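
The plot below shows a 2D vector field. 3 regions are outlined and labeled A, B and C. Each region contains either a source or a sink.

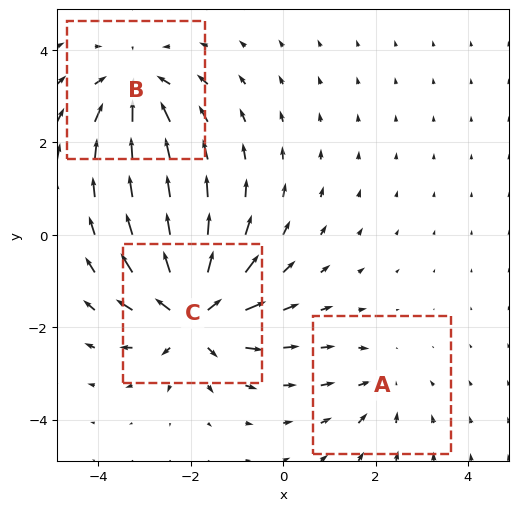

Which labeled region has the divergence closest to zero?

A

Divergence at each region's feature centre — A: about -2, B: about -4, C: about +6. Region A is closest to zero.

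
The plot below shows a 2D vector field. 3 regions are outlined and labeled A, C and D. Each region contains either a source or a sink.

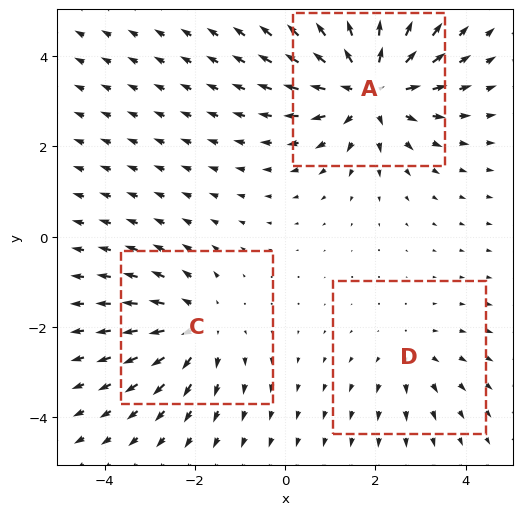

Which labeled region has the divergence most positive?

A

Divergence at each region's feature centre — A: about +5, C: about +3, D: about +2. Region A is most positive.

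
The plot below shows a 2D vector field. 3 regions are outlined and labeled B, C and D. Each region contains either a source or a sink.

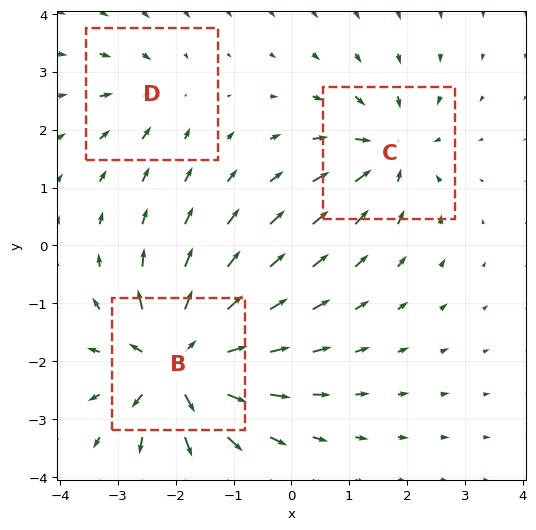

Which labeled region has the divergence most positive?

B

Divergence at each region's feature centre — B: about +6, C: about -4, D: about -2. Region B is most positive.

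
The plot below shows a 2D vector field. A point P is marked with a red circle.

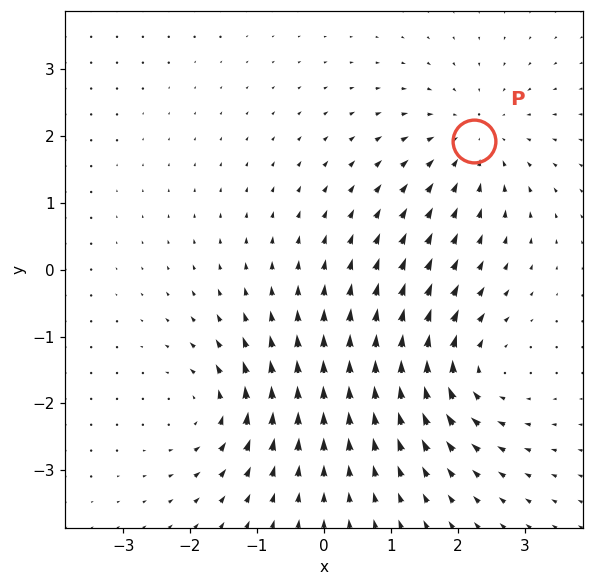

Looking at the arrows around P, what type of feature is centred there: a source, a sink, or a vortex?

At P (2.2, 1.9) the arrows converge inward. Divergence about -4, curl ≈0 — negative divergence with near-zero curl is a sink.

sink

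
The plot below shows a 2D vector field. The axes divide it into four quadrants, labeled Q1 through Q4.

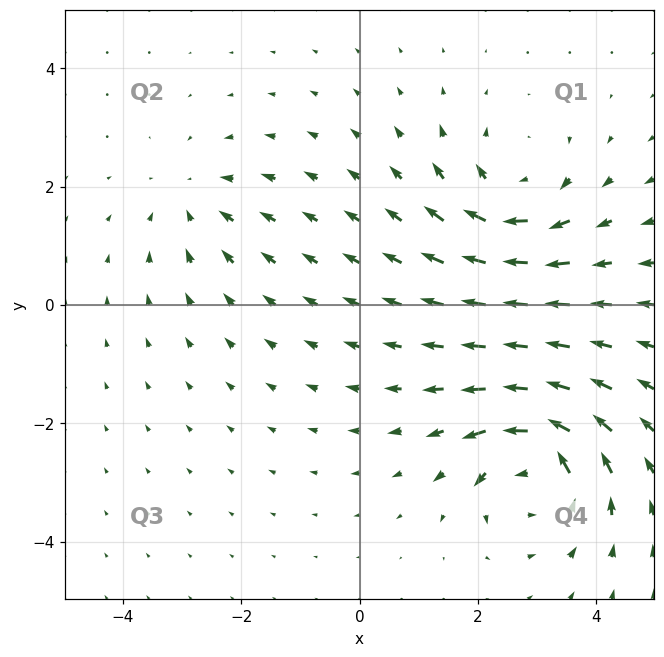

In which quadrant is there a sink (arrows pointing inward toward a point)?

Q2

The sink sits at approximately (-2.8, 1.8), which lies in quadrant Q2. The divergence there is about -3, negative as expected for a sink.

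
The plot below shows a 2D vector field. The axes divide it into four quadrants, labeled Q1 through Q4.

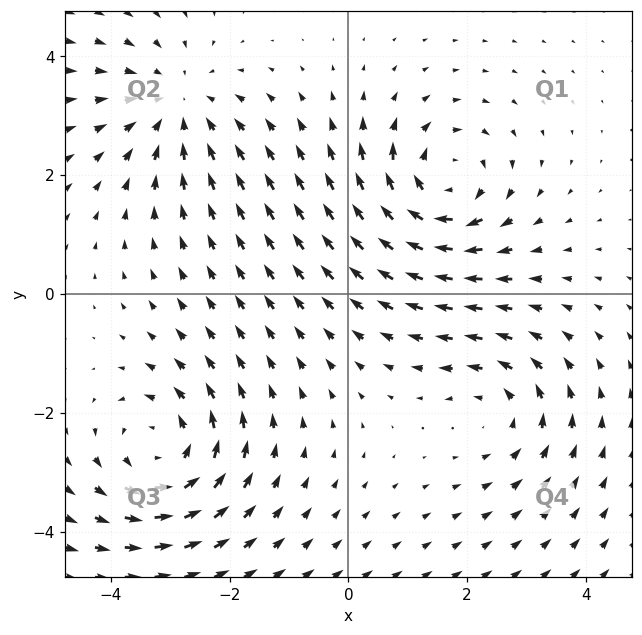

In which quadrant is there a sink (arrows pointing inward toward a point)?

The sink sits at approximately (-2.9, 3.2), which lies in quadrant Q2. The divergence there is about -3, negative as expected for a sink.

Q2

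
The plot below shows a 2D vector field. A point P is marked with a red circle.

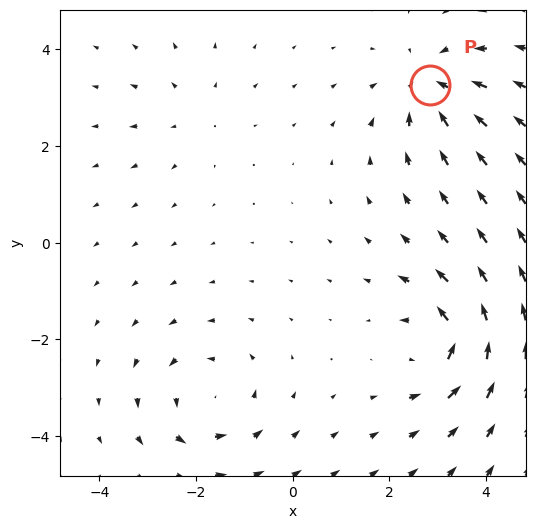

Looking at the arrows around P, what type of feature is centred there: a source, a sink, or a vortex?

At P (2.9, 3.3) the arrows converge inward. Divergence about -5, curl ≈0 — negative divergence with near-zero curl is a sink.

sink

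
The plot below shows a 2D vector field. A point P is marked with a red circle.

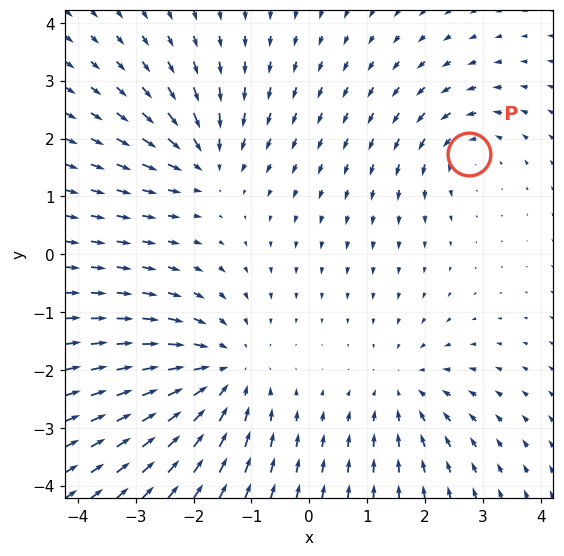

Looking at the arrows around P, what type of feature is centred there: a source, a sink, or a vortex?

At P (2.8, 1.7) the arrows circulate counterclockwise. Divergence ≈0, curl about +3 — near-zero divergence with nonzero curl is a vortex.

vortex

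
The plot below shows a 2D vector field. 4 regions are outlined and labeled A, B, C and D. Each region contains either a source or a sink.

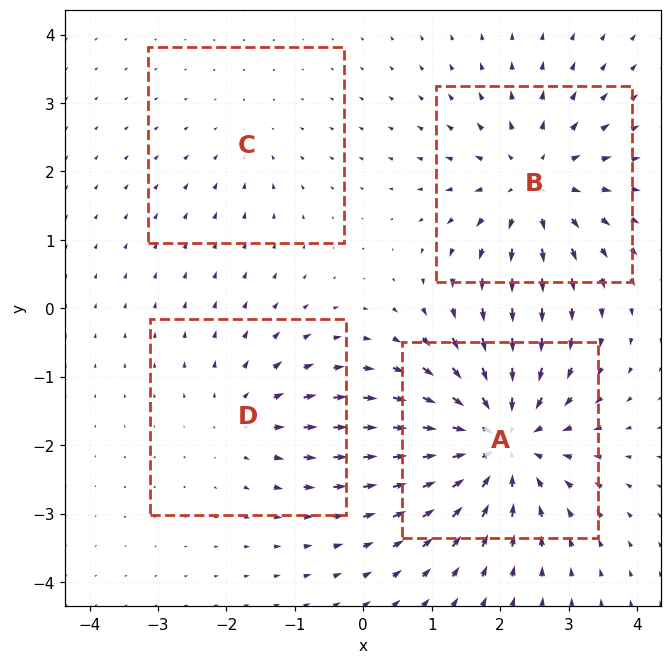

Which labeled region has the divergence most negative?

A

Divergence at each region's feature centre — A: about -7, B: about +5, C: about -2, D: about +3. Region A is most negative.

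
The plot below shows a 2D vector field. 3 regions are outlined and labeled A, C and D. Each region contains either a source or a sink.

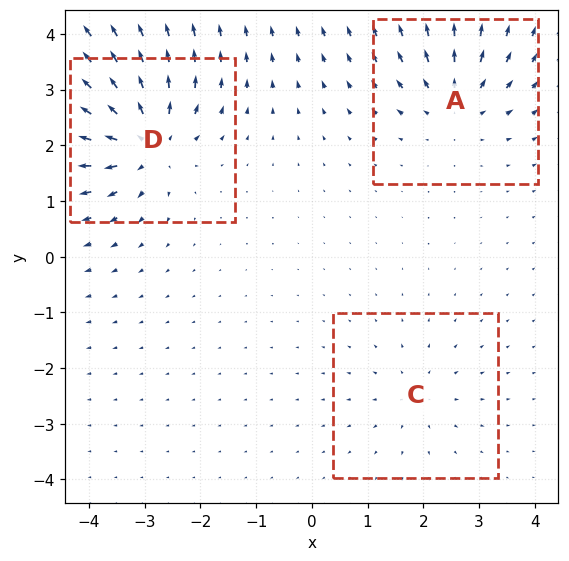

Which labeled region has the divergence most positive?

D

Divergence at each region's feature centre — A: about +4, C: about +2, D: about +6. Region D is most positive.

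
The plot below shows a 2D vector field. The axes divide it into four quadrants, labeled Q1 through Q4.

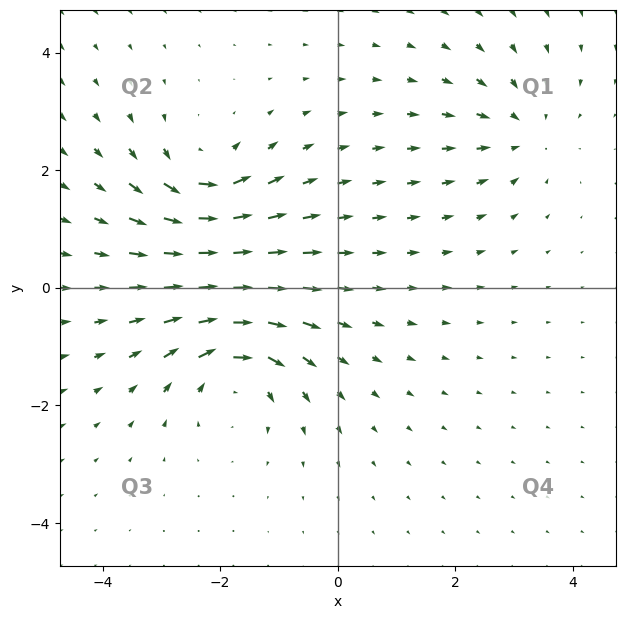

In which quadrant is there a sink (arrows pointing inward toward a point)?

The sink sits at approximately (3.1, 2.7), which lies in quadrant Q1. The divergence there is about -4, negative as expected for a sink.

Q1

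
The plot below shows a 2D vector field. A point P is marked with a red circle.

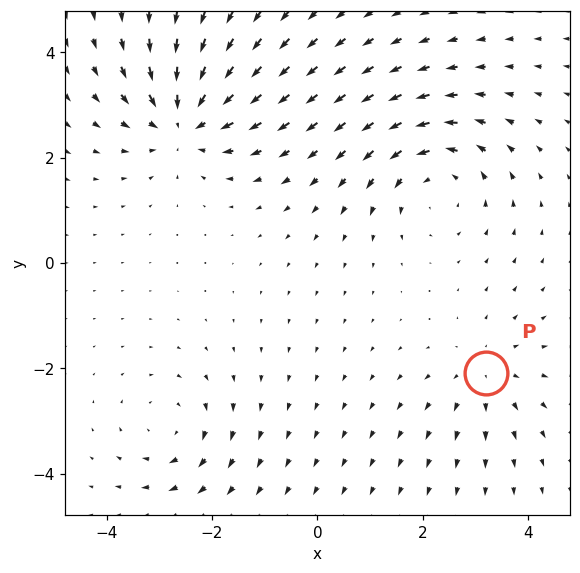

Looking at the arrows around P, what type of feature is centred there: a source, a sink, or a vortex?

At P (3.2, -2.1) the arrows spread outward. Divergence about +3, curl ≈0 — positive divergence with near-zero curl is a source.

source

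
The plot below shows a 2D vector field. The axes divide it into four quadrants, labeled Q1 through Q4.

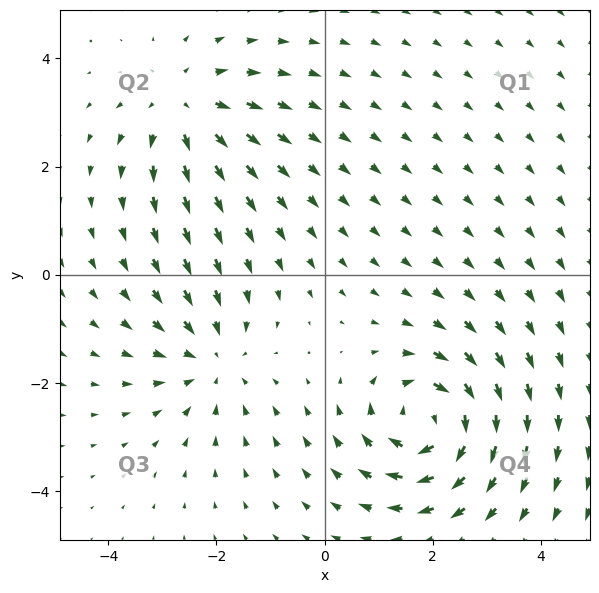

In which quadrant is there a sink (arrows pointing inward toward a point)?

Q3

The sink sits at approximately (-2.1, -1.6), which lies in quadrant Q3. The divergence there is about -3, negative as expected for a sink.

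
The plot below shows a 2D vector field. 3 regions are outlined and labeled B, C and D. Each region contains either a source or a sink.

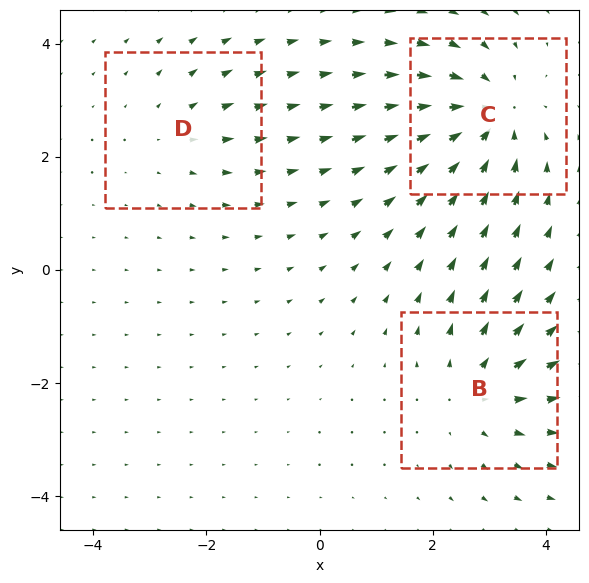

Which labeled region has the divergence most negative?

C

Divergence at each region's feature centre — B: about +3, C: about -4, D: about +2. Region C is most negative.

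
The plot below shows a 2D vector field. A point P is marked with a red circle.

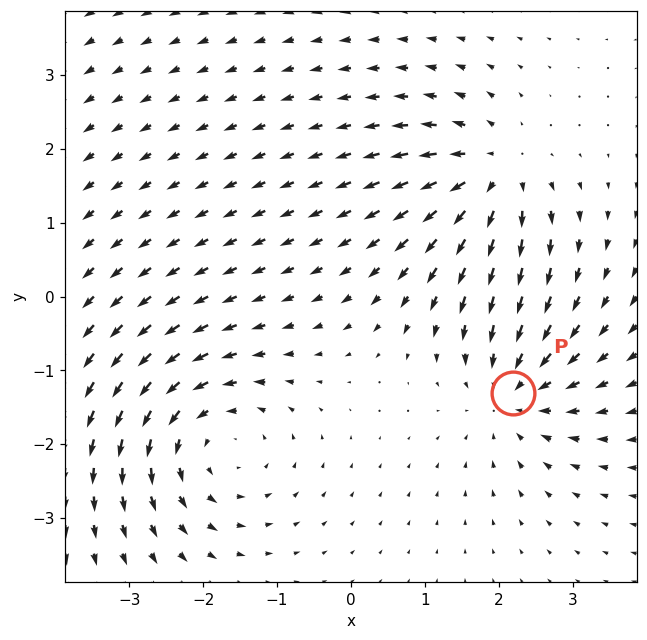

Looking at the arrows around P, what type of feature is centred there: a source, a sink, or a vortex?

At P (2.2, -1.3) the arrows converge inward. Divergence about -4, curl ≈0 — negative divergence with near-zero curl is a sink.

sink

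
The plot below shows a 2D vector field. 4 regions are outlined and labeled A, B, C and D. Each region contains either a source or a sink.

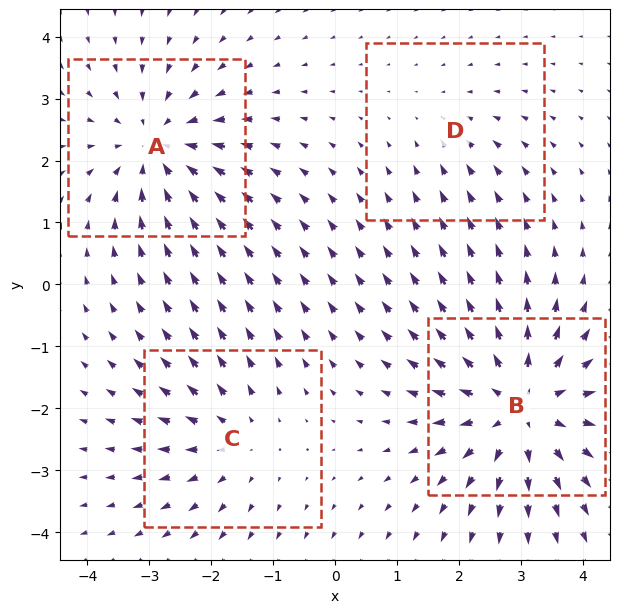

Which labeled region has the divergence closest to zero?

D

Divergence at each region's feature centre — A: about -5, B: about +6, C: about +3, D: about -2. Region D is closest to zero.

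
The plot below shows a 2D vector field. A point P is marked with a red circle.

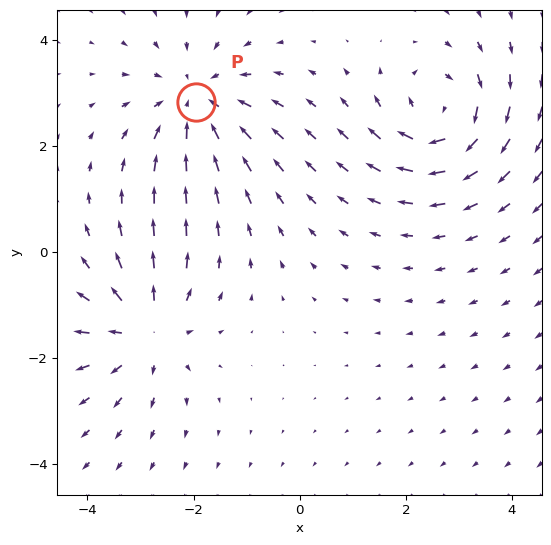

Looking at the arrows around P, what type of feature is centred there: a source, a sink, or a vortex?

sink

At P (-1.9, 2.8) the arrows converge inward. Divergence about -4, curl ≈0 — negative divergence with near-zero curl is a sink.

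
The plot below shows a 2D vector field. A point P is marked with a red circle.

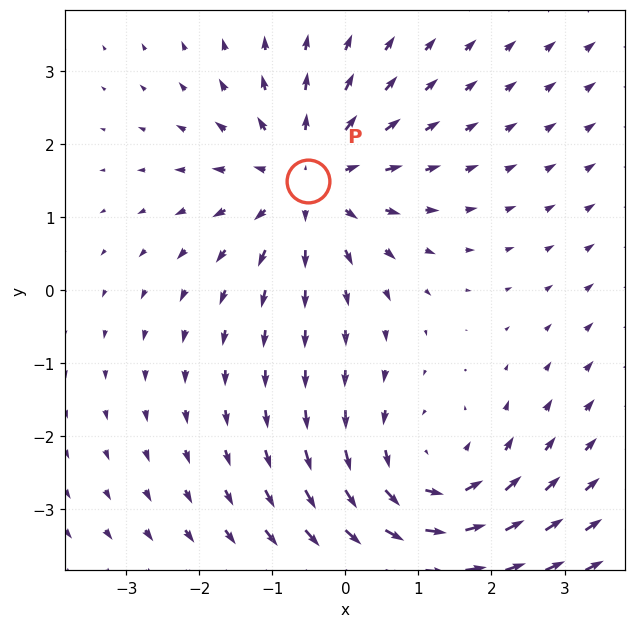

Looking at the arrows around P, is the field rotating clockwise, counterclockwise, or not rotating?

Near P at (-0.5, 1.5) the arrows show no circulation. The curl there is ≈0.

not rotating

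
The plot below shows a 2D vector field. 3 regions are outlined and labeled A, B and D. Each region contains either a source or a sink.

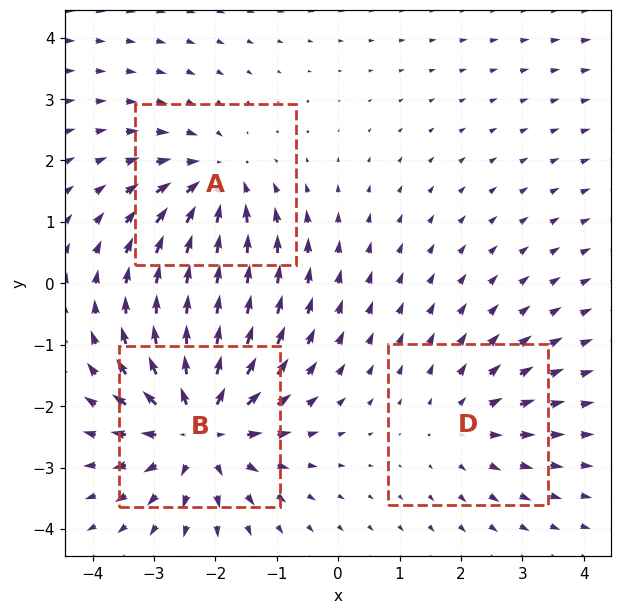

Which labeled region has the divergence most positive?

B

Divergence at each region's feature centre — A: about -3, B: about +5, D: about +2. Region B is most positive.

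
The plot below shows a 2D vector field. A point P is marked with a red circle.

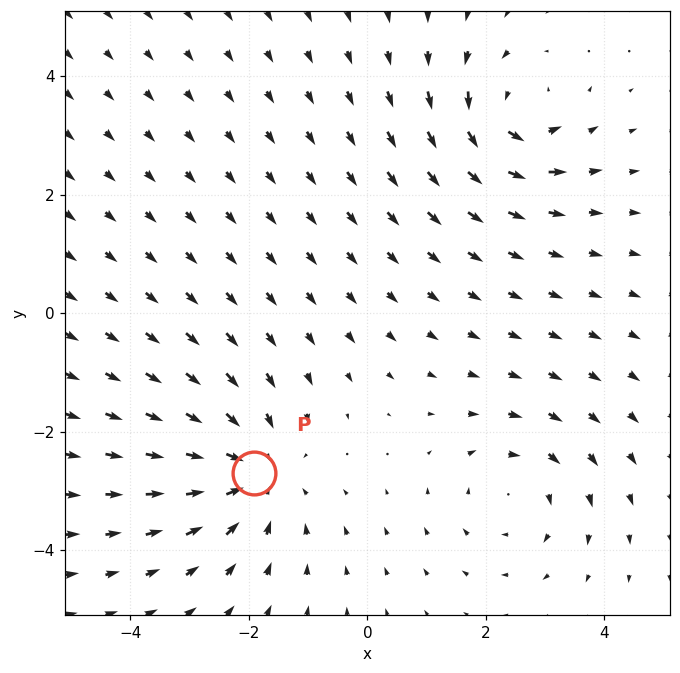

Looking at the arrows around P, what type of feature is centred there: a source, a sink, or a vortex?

At P (-1.9, -2.7) the arrows converge inward. Divergence about -4, curl ≈0 — negative divergence with near-zero curl is a sink.

sink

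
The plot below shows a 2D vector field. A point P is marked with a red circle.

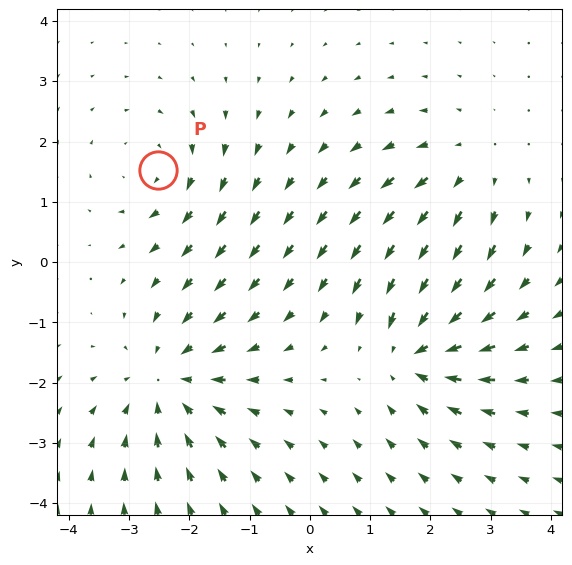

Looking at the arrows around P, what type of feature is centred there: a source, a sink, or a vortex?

At P (-2.5, 1.5) the arrows circulate clockwise. Divergence ≈0, curl about -3 — near-zero divergence with nonzero curl is a vortex.

vortex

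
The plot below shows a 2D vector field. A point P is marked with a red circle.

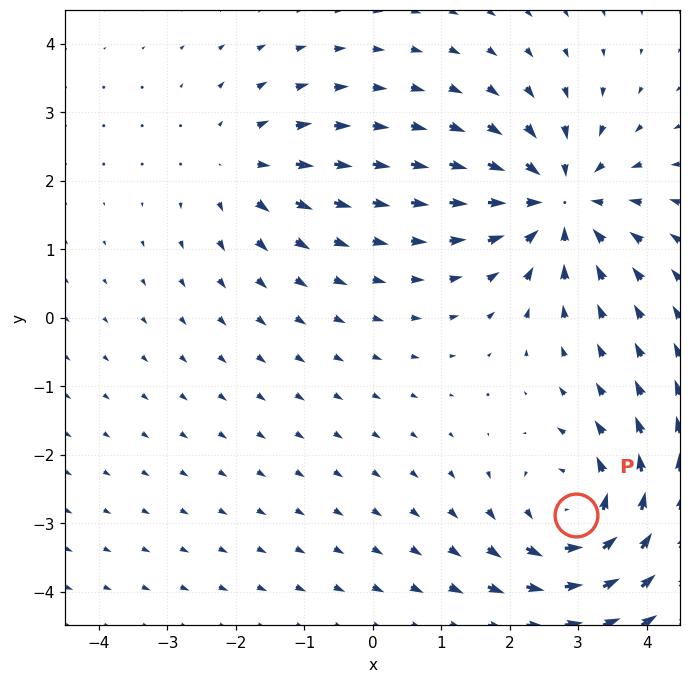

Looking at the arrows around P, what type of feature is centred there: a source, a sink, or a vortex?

At P (3.0, -2.9) the arrows circulate counterclockwise. Divergence ≈0, curl about +5 — near-zero divergence with nonzero curl is a vortex.

vortex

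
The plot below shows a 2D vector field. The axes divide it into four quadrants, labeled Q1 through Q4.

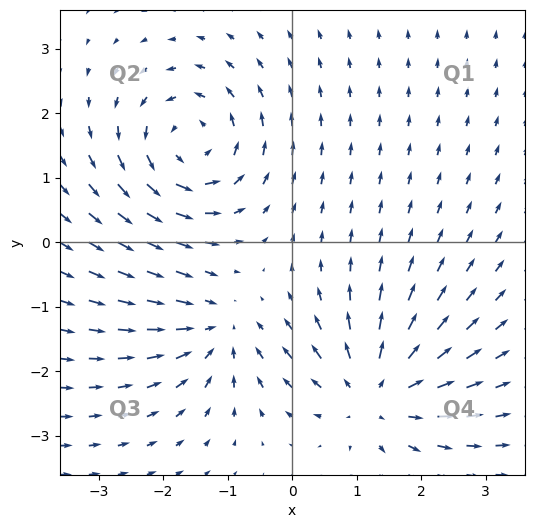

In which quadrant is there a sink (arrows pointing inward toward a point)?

Q3

The sink sits at approximately (-1.2, -1.4), which lies in quadrant Q3. The divergence there is about -4, negative as expected for a sink.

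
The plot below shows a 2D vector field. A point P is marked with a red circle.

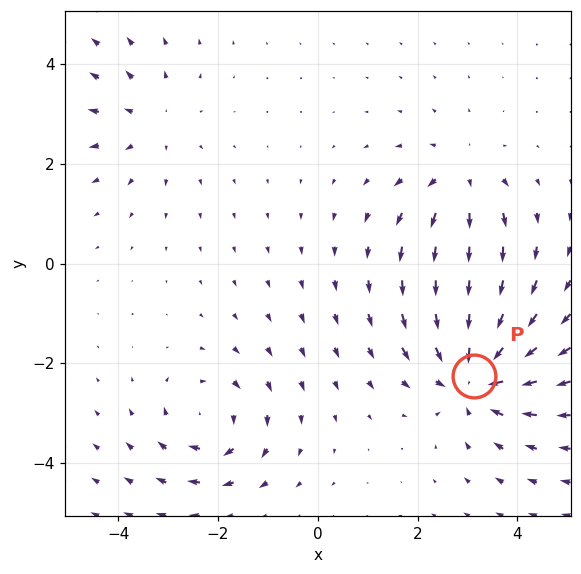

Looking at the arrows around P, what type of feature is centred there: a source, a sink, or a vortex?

sink

At P (3.1, -2.3) the arrows converge inward. Divergence about -5, curl ≈0 — negative divergence with near-zero curl is a sink.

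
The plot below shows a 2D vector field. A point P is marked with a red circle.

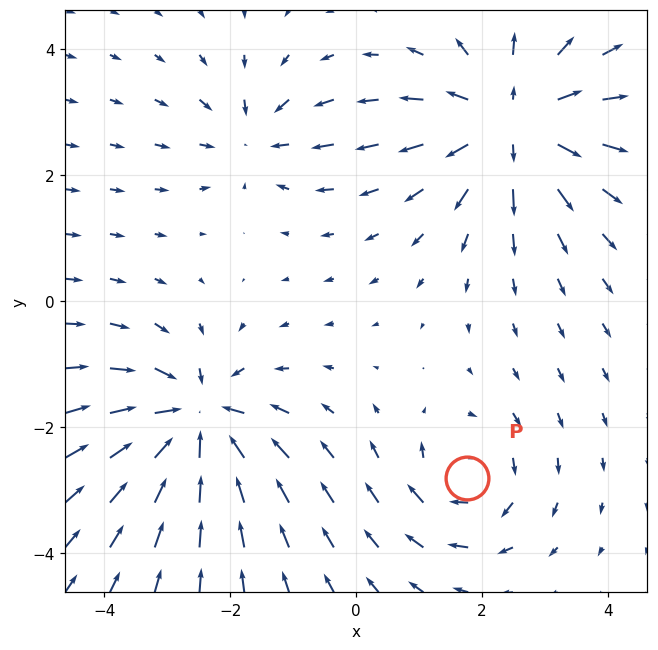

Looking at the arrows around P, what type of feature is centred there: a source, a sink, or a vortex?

vortex

At P (1.8, -2.8) the arrows circulate clockwise. Divergence ≈0, curl about -4 — near-zero divergence with nonzero curl is a vortex.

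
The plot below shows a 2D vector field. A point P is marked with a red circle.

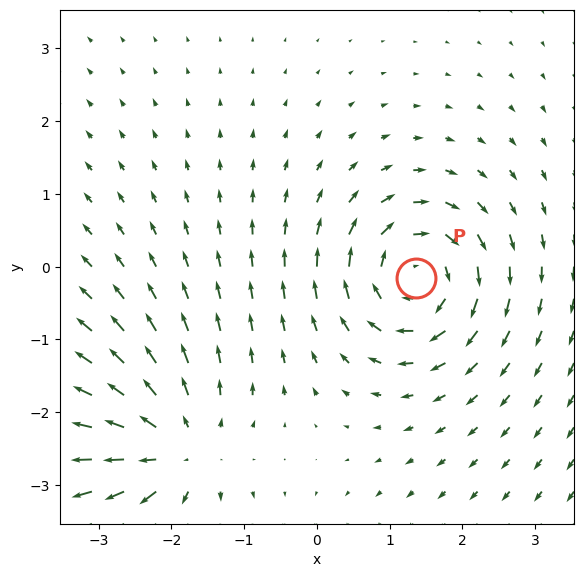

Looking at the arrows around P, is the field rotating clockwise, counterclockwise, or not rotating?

Near P at (1.4, -0.2) the arrows circulate clockwise. The curl (z-component) there is about -4; negative curl means clockwise rotation.

clockwise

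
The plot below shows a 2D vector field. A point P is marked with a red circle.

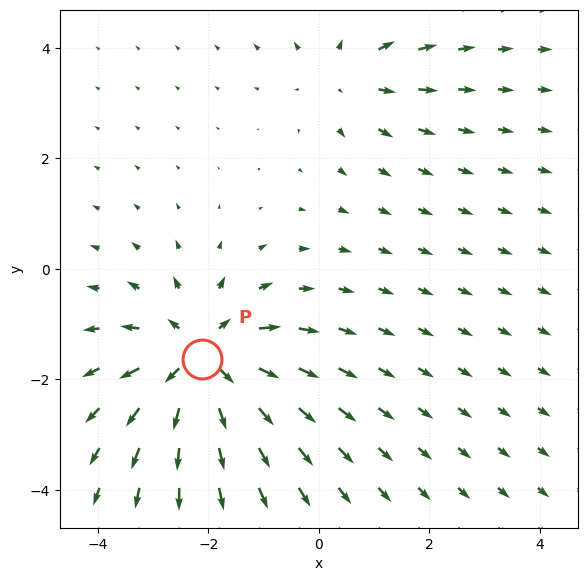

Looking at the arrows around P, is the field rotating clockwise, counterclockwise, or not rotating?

not rotating

Near P at (-2.1, -1.6) the arrows show no circulation. The curl there is ≈0.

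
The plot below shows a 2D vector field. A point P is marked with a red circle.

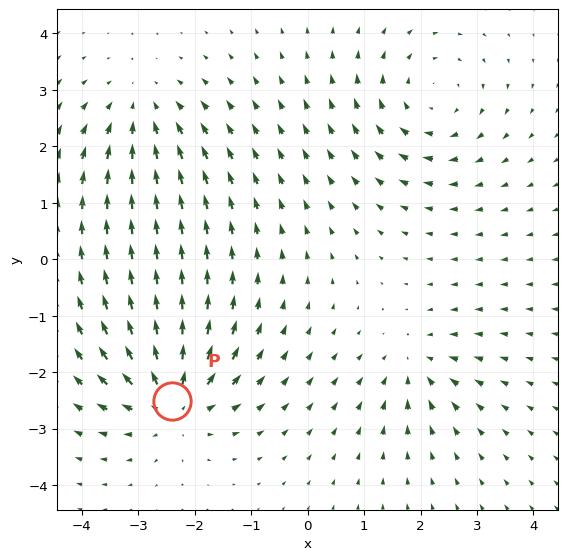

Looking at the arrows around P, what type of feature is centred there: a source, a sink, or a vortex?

At P (-2.4, -2.5) the arrows spread outward. Divergence about +6, curl ≈0 — positive divergence with near-zero curl is a source.

source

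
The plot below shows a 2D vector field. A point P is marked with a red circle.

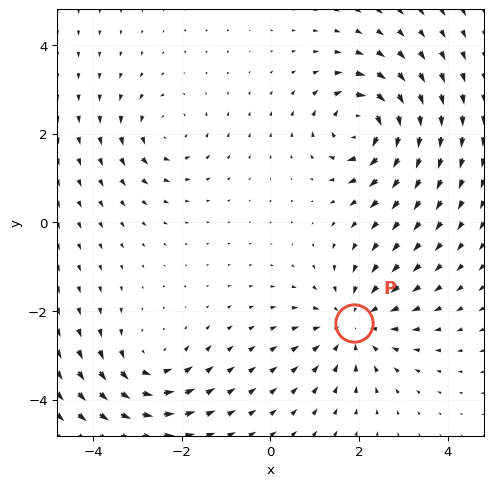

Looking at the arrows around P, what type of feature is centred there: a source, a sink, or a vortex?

sink

At P (1.9, -2.3) the arrows converge inward. Divergence about -4, curl ≈0 — negative divergence with near-zero curl is a sink.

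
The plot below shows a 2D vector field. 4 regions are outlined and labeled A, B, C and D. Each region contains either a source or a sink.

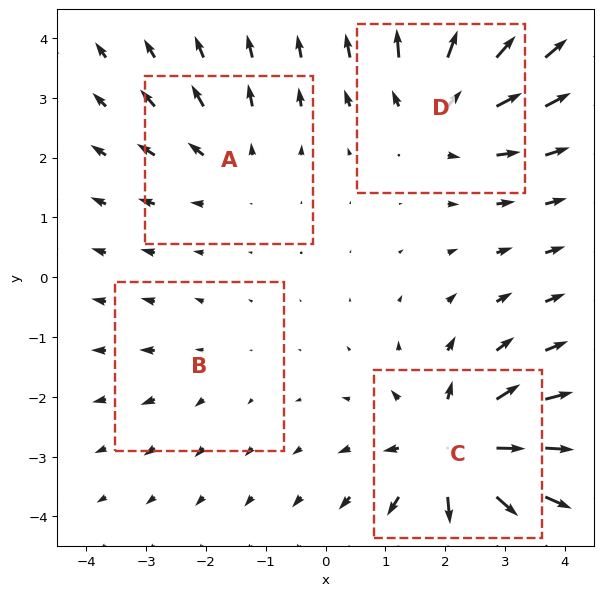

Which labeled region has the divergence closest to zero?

Divergence at each region's feature centre — A: about +3, B: about +2, C: about +7, D: about +5. Region B is closest to zero.

B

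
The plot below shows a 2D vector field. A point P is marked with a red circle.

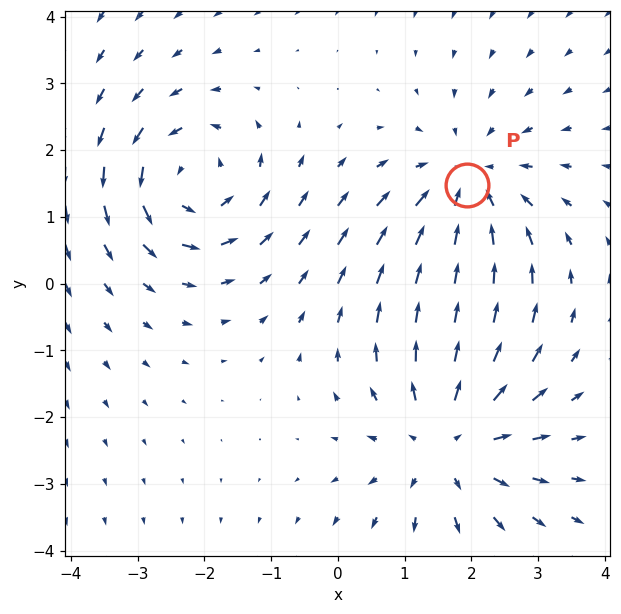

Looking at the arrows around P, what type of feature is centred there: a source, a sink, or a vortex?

sink

At P (1.9, 1.5) the arrows converge inward. Divergence about -4, curl ≈0 — negative divergence with near-zero curl is a sink.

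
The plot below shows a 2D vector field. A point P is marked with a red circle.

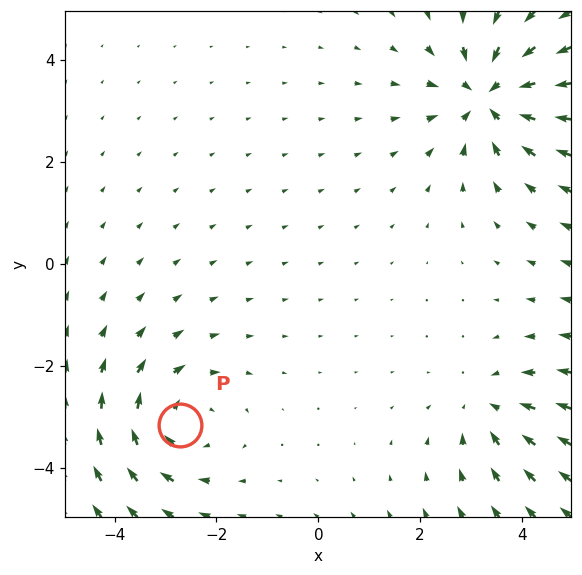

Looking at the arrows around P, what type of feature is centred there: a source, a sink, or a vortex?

At P (-2.7, -3.2) the arrows circulate clockwise. Divergence ≈0, curl about -3 — near-zero divergence with nonzero curl is a vortex.

vortex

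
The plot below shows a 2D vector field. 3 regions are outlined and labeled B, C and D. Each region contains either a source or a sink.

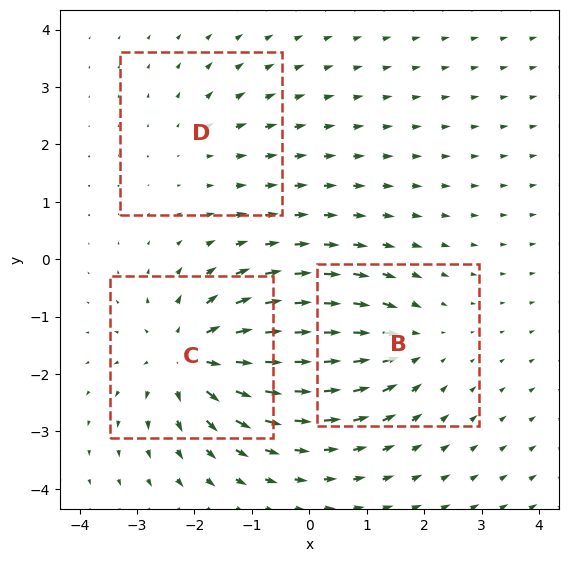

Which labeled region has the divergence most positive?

C

Divergence at each region's feature centre — B: about -3, C: about +5, D: about +2. Region C is most positive.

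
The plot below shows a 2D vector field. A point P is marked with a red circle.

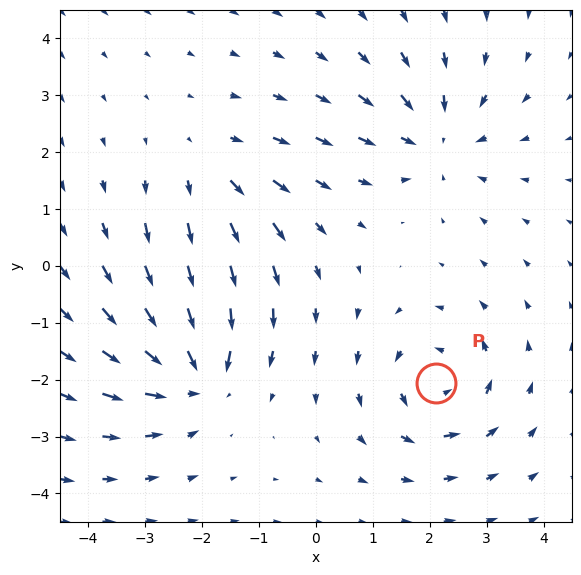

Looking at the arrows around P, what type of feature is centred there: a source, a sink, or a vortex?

At P (2.1, -2.1) the arrows circulate counterclockwise. Divergence ≈0, curl about +5 — near-zero divergence with nonzero curl is a vortex.

vortex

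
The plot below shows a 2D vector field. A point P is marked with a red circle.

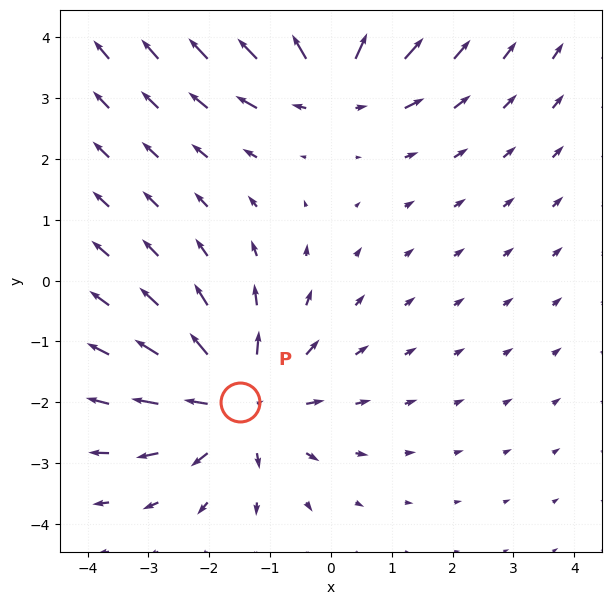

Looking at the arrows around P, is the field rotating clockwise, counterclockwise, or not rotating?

not rotating

Near P at (-1.5, -2.0) the arrows show no circulation. The curl there is ≈0.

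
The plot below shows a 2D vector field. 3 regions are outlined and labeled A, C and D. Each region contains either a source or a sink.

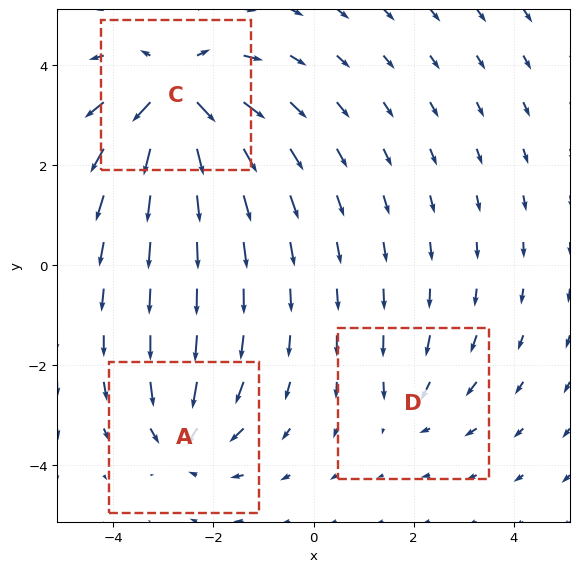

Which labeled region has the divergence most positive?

C

Divergence at each region's feature centre — A: about -4, C: about +6, D: about -2. Region C is most positive.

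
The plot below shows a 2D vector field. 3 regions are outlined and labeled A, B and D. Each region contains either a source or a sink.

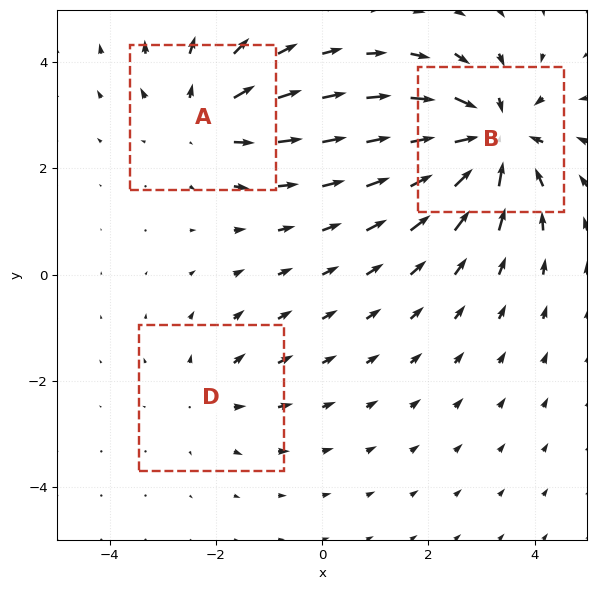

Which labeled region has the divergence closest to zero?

D

Divergence at each region's feature centre — A: about +3, B: about -5, D: about +2. Region D is closest to zero.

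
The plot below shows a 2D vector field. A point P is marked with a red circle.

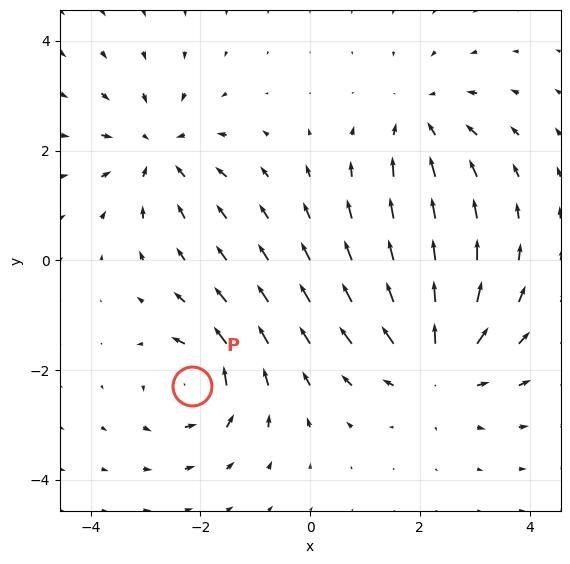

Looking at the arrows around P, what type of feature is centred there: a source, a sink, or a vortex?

At P (-2.2, -2.3) the arrows circulate counterclockwise. Divergence ≈0, curl about +4 — near-zero divergence with nonzero curl is a vortex.

vortex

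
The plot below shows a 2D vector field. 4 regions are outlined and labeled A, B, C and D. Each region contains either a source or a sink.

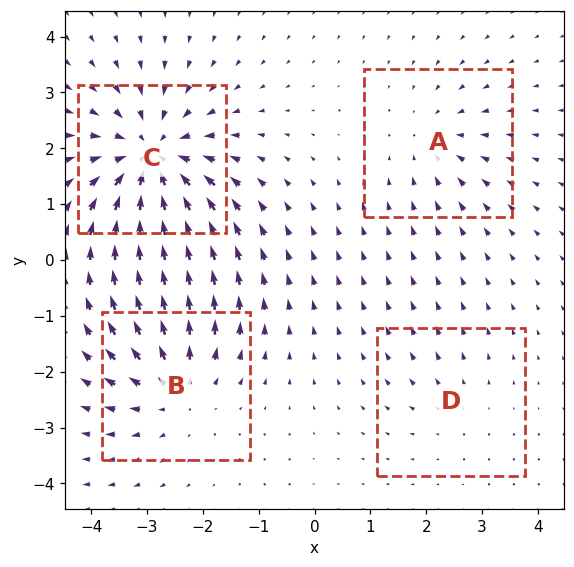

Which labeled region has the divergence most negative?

Divergence at each region's feature centre — A: about -3, B: about +5, C: about -7, D: about +2. Region C is most negative.

C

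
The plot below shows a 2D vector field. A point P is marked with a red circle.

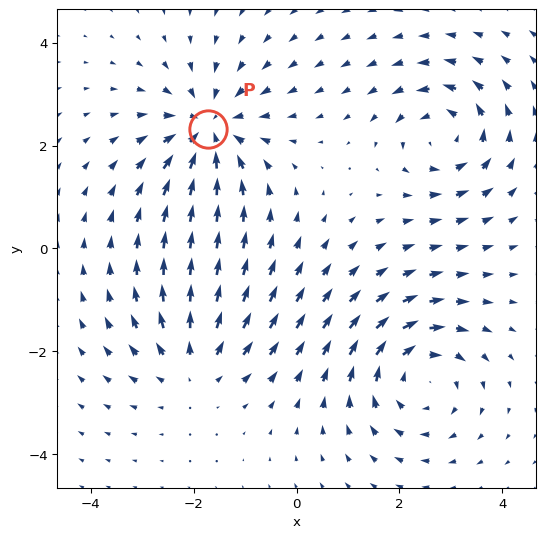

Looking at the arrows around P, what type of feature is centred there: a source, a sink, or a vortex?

sink

At P (-1.7, 2.3) the arrows converge inward. Divergence about -5, curl ≈0 — negative divergence with near-zero curl is a sink.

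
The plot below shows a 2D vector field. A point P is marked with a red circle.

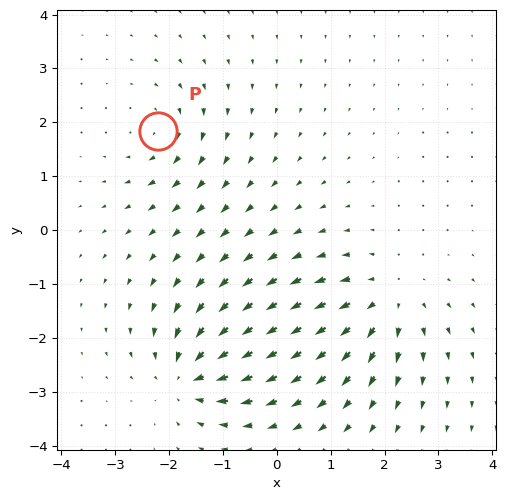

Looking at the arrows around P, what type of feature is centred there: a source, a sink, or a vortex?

vortex

At P (-2.2, 1.8) the arrows circulate clockwise. Divergence ≈0, curl about -4 — near-zero divergence with nonzero curl is a vortex.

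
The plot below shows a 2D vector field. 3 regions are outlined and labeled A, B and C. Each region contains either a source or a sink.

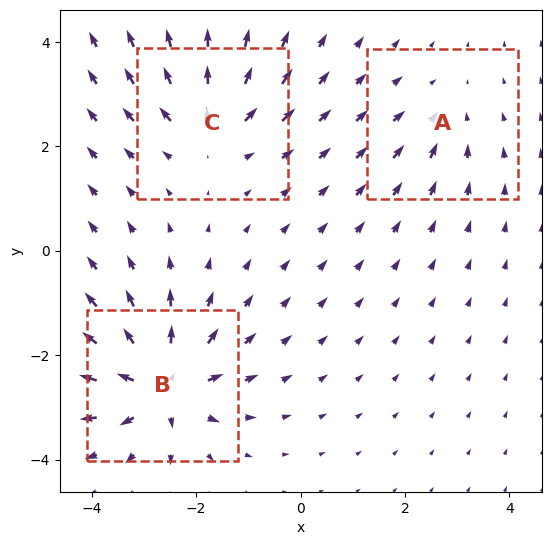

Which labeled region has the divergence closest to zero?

A

Divergence at each region's feature centre — A: about -2, B: about +6, C: about +4. Region A is closest to zero.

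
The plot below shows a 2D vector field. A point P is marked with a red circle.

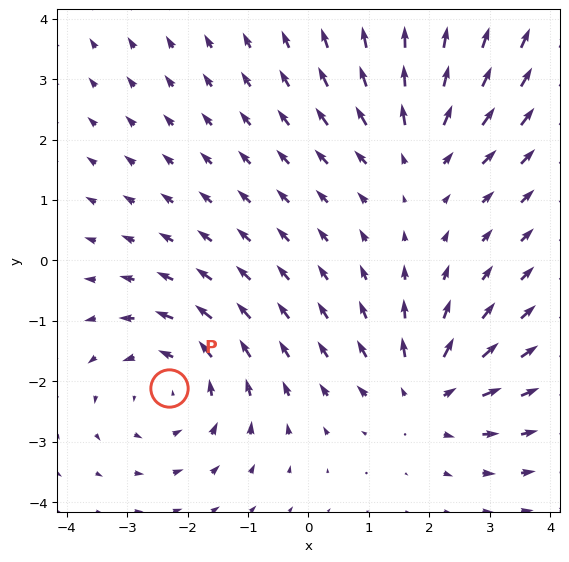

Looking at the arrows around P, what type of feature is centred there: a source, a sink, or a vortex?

vortex

At P (-2.3, -2.1) the arrows circulate counterclockwise. Divergence ≈0, curl about +3 — near-zero divergence with nonzero curl is a vortex.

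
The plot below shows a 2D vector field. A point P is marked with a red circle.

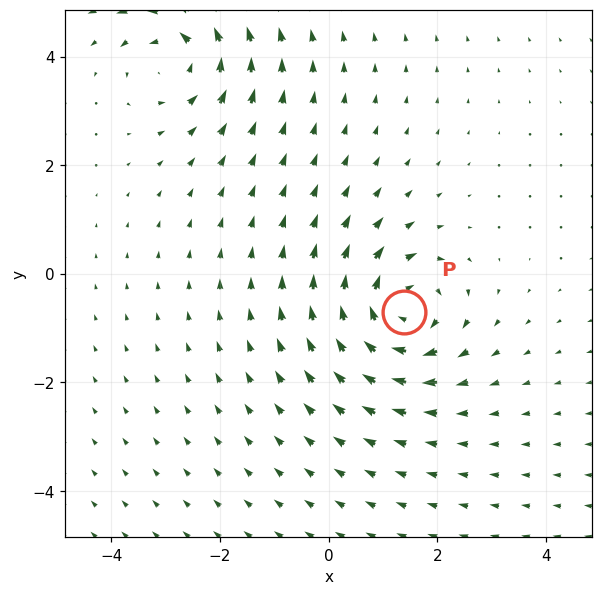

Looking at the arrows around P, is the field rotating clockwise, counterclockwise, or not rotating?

clockwise

Near P at (1.4, -0.7) the arrows circulate clockwise. The curl (z-component) there is about -6; negative curl means clockwise rotation.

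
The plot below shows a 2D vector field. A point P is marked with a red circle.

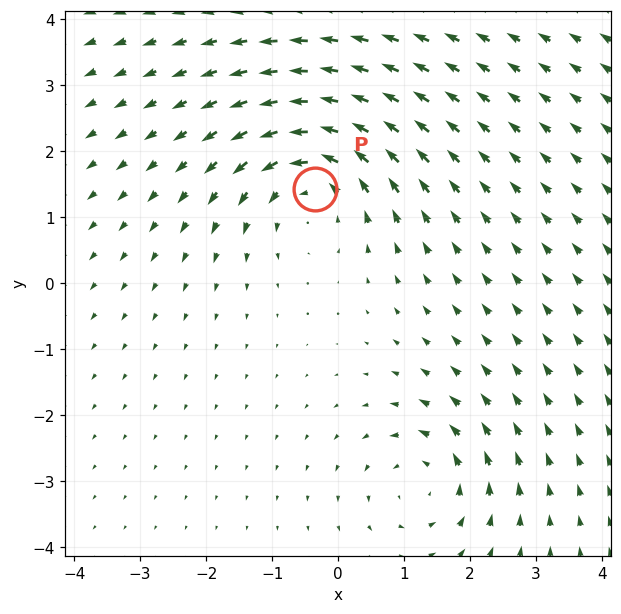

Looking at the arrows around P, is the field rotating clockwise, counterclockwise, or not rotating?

Near P at (-0.4, 1.4) the arrows circulate counterclockwise. The curl (z-component) there is about +4; positive curl means counterclockwise rotation.

counterclockwise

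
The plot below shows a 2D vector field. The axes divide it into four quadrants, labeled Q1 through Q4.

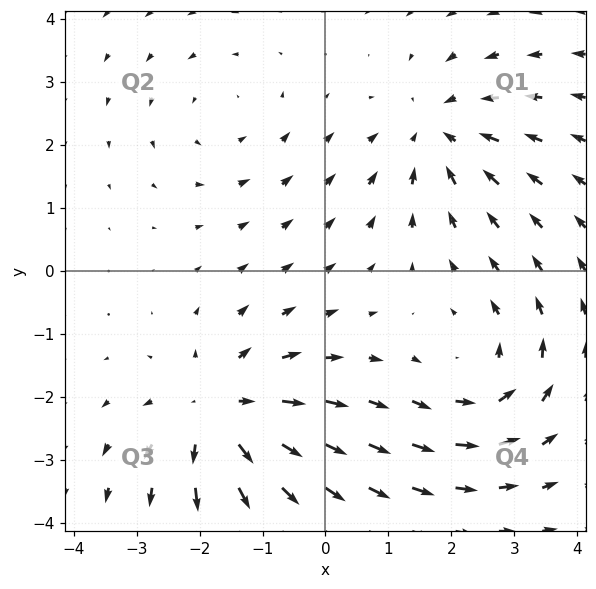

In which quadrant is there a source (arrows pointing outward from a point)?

Q3

The source sits at approximately (-1.6, -2.3), which lies in quadrant Q3. The divergence there is about +5, positive as expected for a source.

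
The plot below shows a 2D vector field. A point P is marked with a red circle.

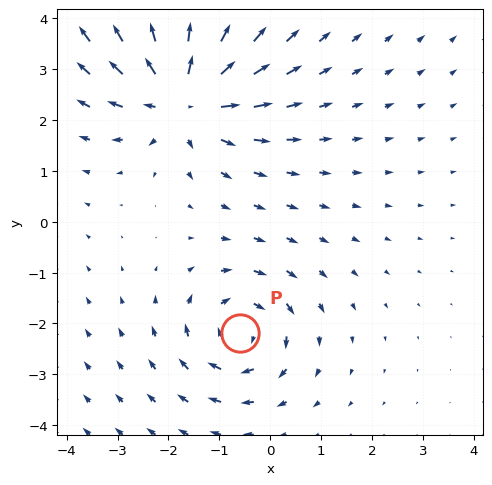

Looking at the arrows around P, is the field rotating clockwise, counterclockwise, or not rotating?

Near P at (-0.6, -2.2) the arrows circulate clockwise. The curl (z-component) there is about -4; negative curl means clockwise rotation.

clockwise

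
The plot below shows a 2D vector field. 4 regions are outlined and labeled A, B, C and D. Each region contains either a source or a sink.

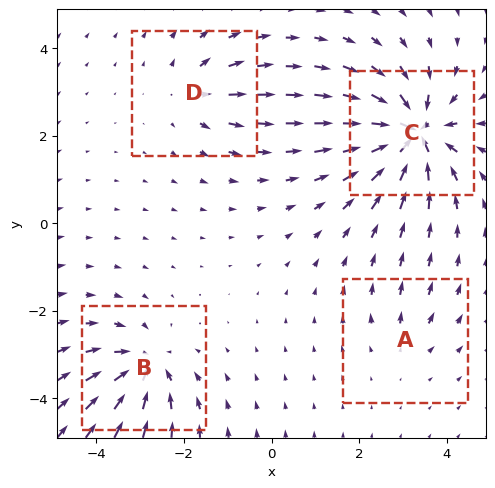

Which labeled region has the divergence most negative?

Divergence at each region's feature centre — A: about +2, B: about -6, C: about -9, D: about +4. Region C is most negative.

C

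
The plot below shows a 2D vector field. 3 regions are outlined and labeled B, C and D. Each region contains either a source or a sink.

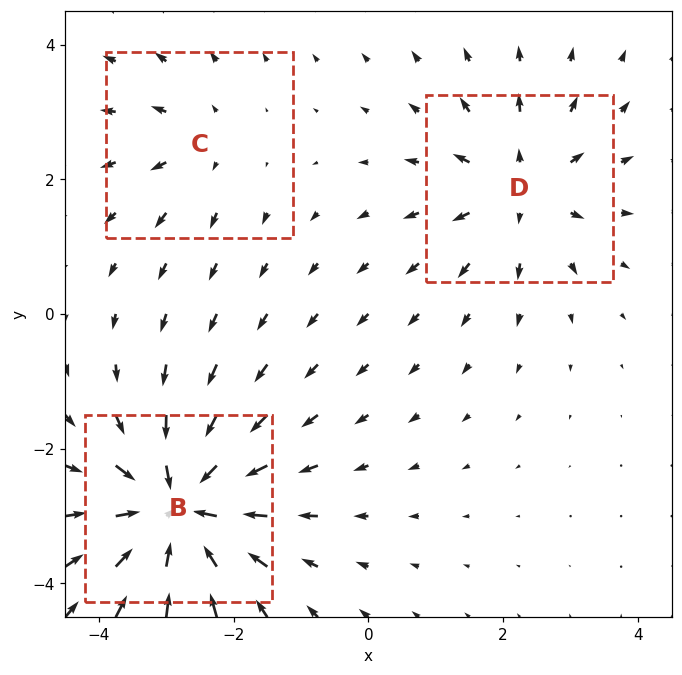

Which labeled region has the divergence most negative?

Divergence at each region's feature centre — B: about -6, C: about +2, D: about +4. Region B is most negative.

B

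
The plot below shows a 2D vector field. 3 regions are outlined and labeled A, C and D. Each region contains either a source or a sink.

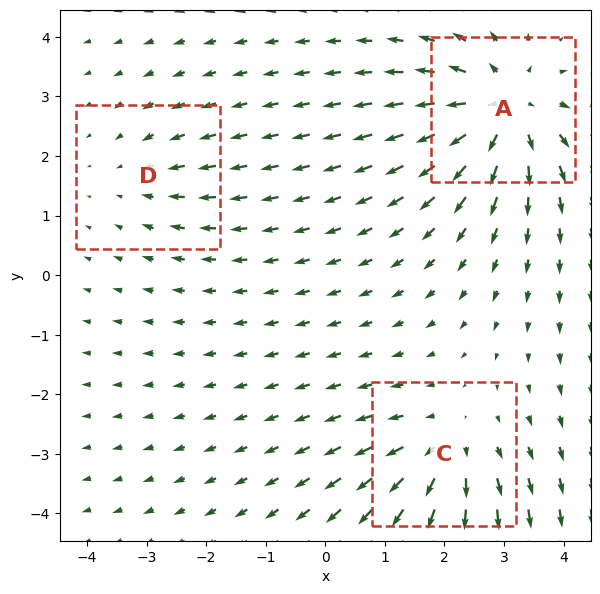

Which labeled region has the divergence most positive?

Divergence at each region's feature centre — A: about +5, C: about +4, D: about -2. Region A is most positive.

A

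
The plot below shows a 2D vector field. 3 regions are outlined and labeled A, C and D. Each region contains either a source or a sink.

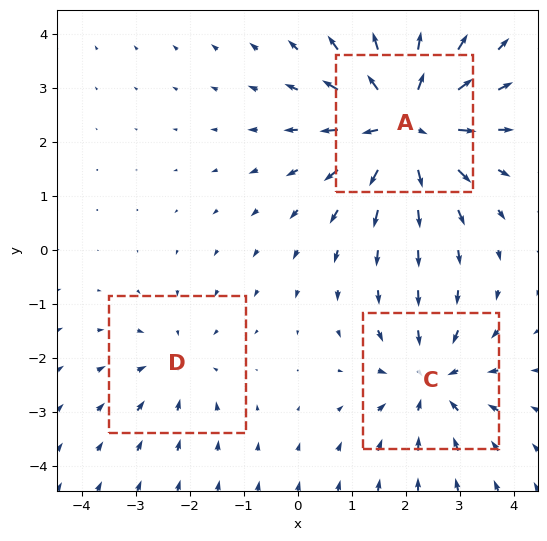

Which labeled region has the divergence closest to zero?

D

Divergence at each region's feature centre — A: about +5, C: about -3, D: about -2. Region D is closest to zero.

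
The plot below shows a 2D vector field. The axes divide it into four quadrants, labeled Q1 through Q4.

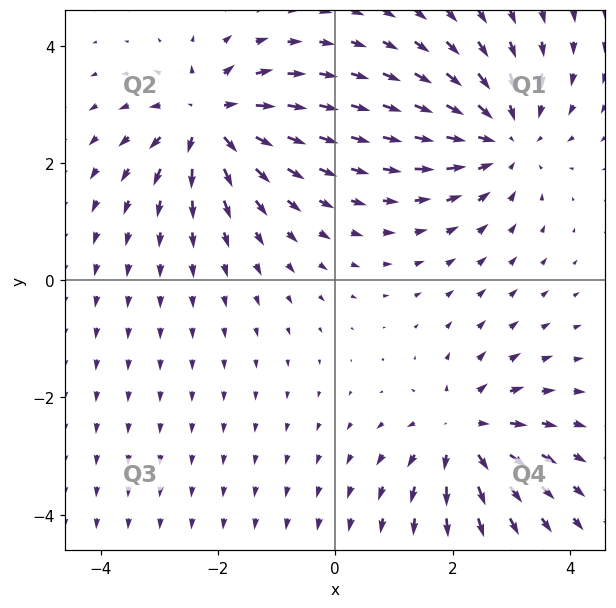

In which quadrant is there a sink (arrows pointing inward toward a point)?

The sink sits at approximately (2.9, 2.4), which lies in quadrant Q1. The divergence there is about -3, negative as expected for a sink.

Q1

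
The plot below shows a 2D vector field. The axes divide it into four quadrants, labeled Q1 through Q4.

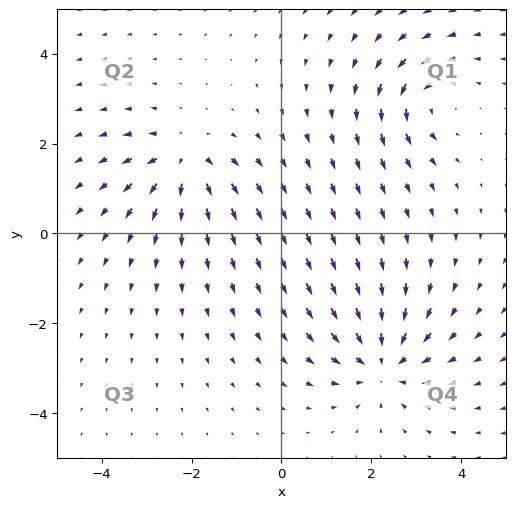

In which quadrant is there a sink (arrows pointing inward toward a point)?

Q4

The sink sits at approximately (2.3, -2.9), which lies in quadrant Q4. The divergence there is about -5, negative as expected for a sink.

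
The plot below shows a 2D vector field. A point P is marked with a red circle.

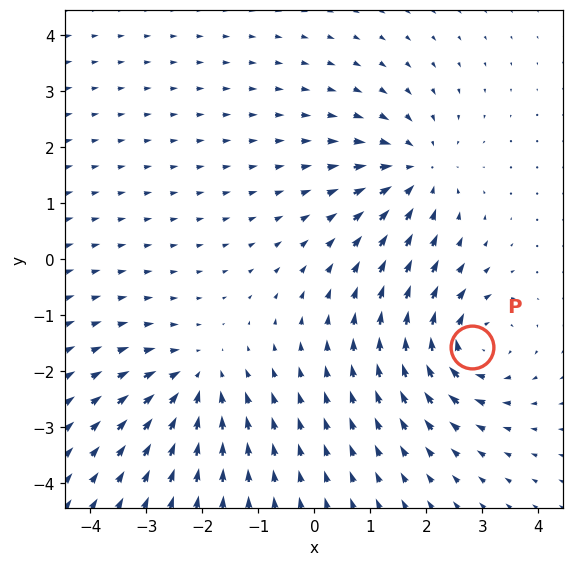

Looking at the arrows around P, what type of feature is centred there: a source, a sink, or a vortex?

At P (2.8, -1.6) the arrows circulate clockwise. Divergence ≈0, curl about -5 — near-zero divergence with nonzero curl is a vortex.

vortex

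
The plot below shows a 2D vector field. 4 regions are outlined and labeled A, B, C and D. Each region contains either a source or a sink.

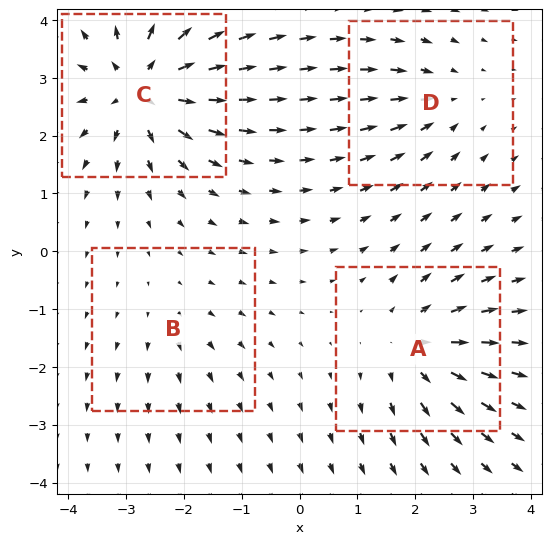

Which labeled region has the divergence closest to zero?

B

Divergence at each region's feature centre — A: about +5, B: about +2, C: about +7, D: about -3. Region B is closest to zero.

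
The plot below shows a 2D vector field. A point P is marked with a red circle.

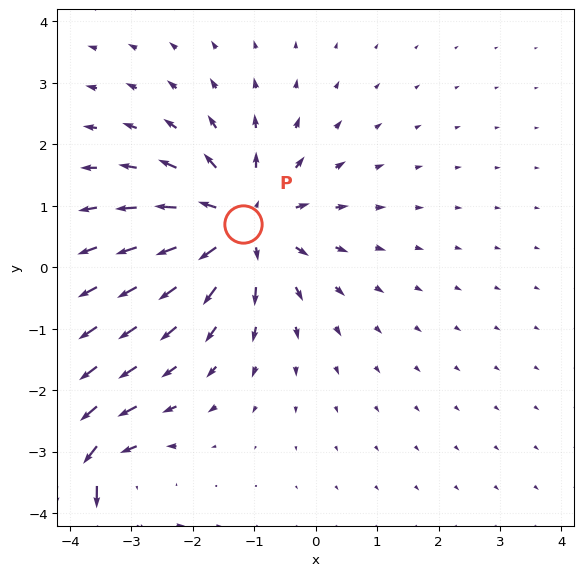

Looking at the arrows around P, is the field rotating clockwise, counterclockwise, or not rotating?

not rotating

Near P at (-1.2, 0.7) the arrows show no circulation. The curl there is ≈0.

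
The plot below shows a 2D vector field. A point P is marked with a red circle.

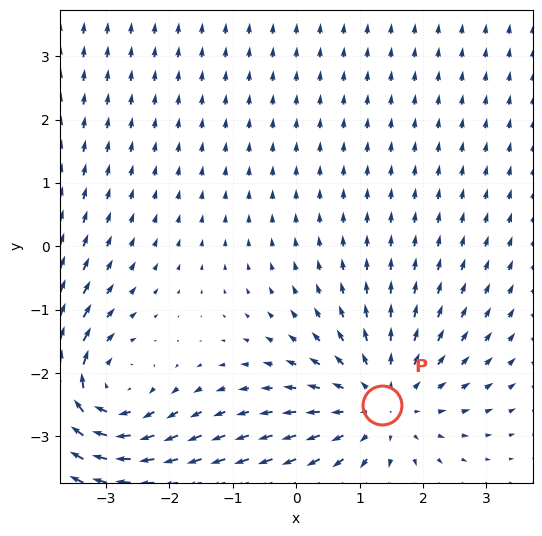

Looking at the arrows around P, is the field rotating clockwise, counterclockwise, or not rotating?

Near P at (1.3, -2.5) the arrows show no circulation. The curl there is ≈0.

not rotating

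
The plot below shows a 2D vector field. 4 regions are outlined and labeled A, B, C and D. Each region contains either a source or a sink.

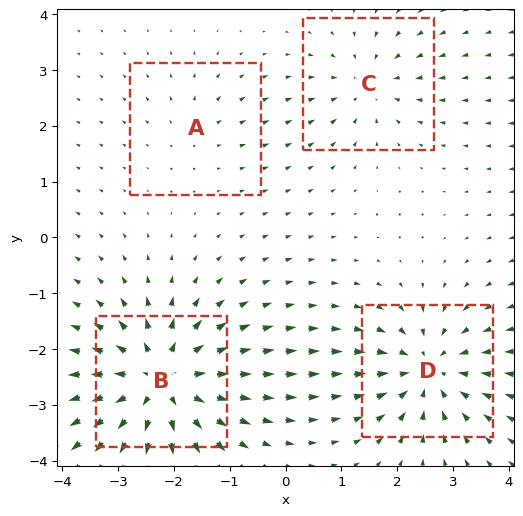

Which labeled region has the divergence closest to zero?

Divergence at each region's feature centre — A: about +2, B: about +8, C: about -4, D: about -6. Region A is closest to zero.

A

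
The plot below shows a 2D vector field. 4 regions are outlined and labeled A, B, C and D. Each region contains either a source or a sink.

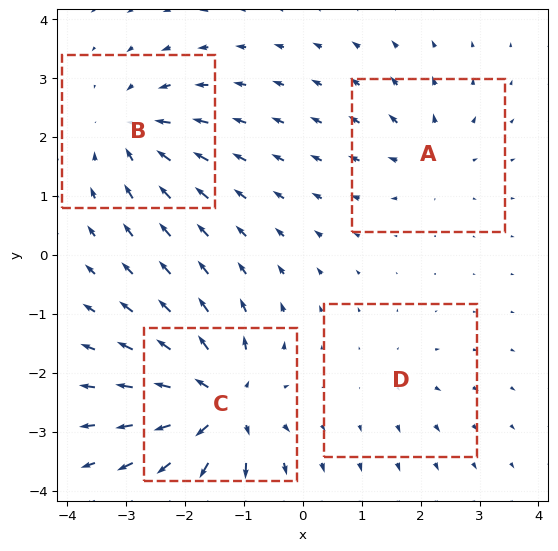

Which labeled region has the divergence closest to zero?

Divergence at each region's feature centre — A: about +4, B: about -6, C: about +9, D: about +2. Region D is closest to zero.

D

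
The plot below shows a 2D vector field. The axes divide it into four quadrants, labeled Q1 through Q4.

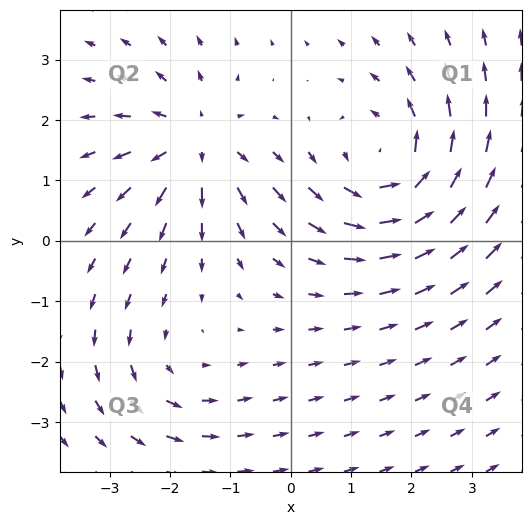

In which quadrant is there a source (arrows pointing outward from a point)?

Q2

The source sits at approximately (-1.6, 1.6), which lies in quadrant Q2. The divergence there is about +4, positive as expected for a source.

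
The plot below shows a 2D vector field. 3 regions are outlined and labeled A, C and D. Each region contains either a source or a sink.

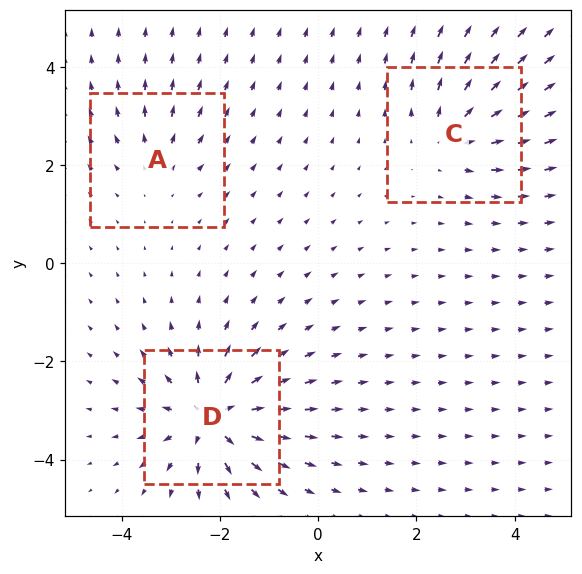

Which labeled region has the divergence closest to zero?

Divergence at each region's feature centre — A: about +2, C: about +4, D: about +6. Region A is closest to zero.

A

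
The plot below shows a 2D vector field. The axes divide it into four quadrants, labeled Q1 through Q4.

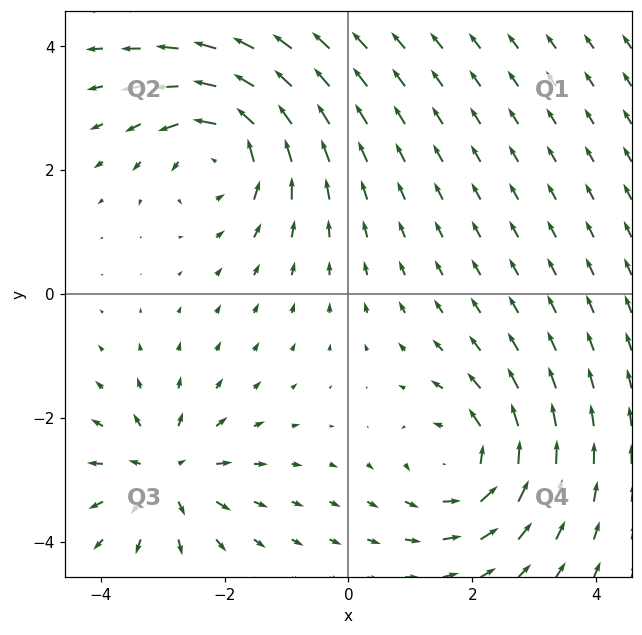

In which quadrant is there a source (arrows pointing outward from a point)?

Q3

The source sits at approximately (-3.0, -2.9), which lies in quadrant Q3. The divergence there is about +5, positive as expected for a source.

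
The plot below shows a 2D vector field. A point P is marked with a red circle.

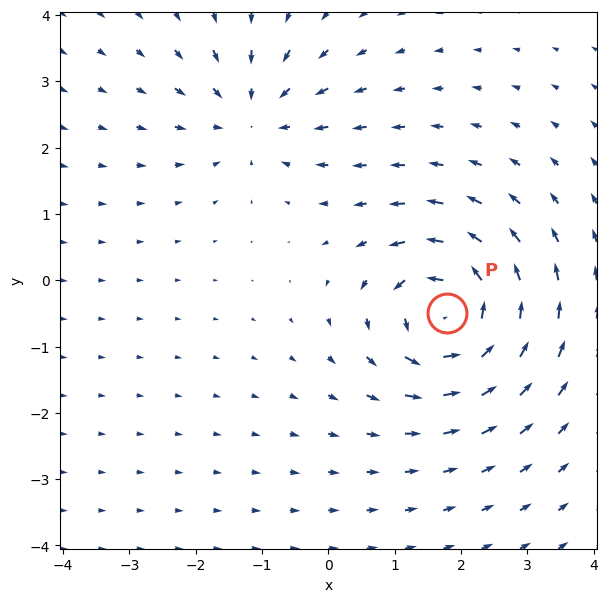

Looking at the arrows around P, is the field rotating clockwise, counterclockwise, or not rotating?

counterclockwise

Near P at (1.8, -0.5) the arrows circulate counterclockwise. The curl (z-component) there is about +6; positive curl means counterclockwise rotation.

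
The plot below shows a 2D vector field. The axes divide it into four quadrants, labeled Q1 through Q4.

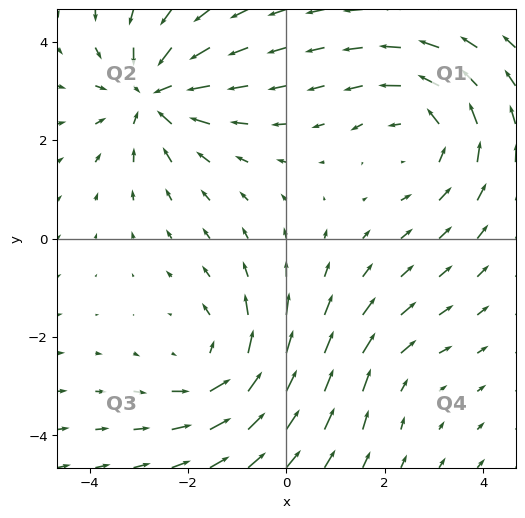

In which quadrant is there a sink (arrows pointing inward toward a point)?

The sink sits at approximately (-2.7, 2.9), which lies in quadrant Q2. The divergence there is about -5, negative as expected for a sink.

Q2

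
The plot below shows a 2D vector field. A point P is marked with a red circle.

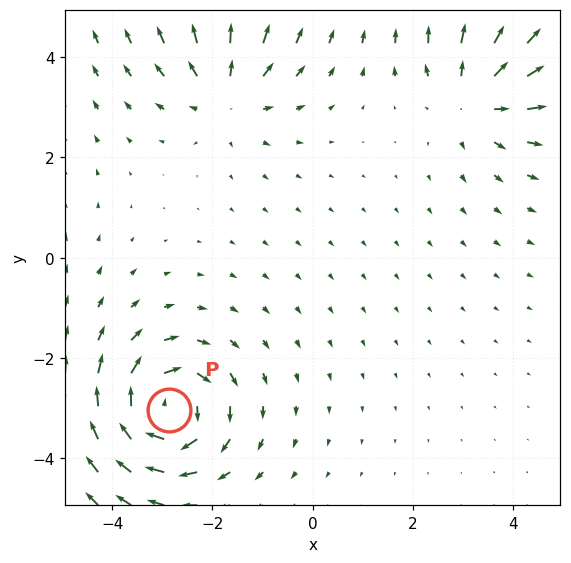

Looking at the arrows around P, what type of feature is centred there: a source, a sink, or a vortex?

vortex

At P (-2.9, -3.0) the arrows circulate clockwise. Divergence ≈0, curl about -7 — near-zero divergence with nonzero curl is a vortex.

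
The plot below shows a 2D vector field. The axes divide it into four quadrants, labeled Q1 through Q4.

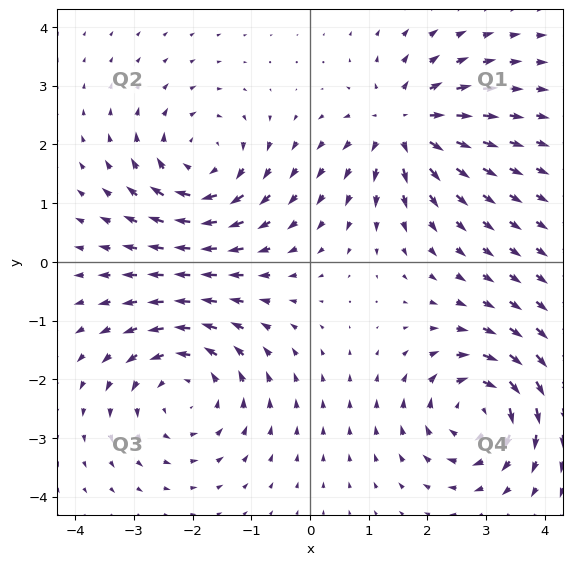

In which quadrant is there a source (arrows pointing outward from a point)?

Q1

The source sits at approximately (1.6, 2.3), which lies in quadrant Q1. The divergence there is about +6, positive as expected for a source.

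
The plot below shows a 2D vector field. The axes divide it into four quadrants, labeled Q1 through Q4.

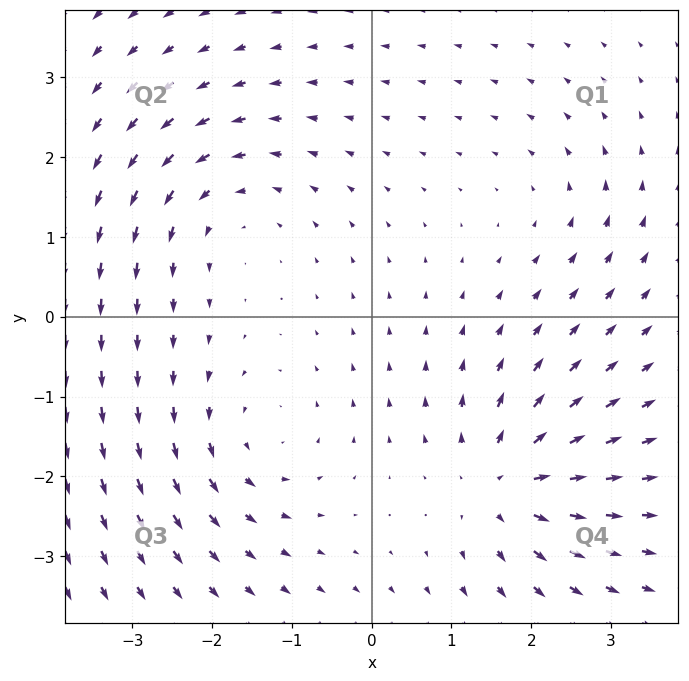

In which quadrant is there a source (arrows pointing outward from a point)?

The source sits at approximately (1.7, -2.1), which lies in quadrant Q4. The divergence there is about +7, positive as expected for a source.

Q4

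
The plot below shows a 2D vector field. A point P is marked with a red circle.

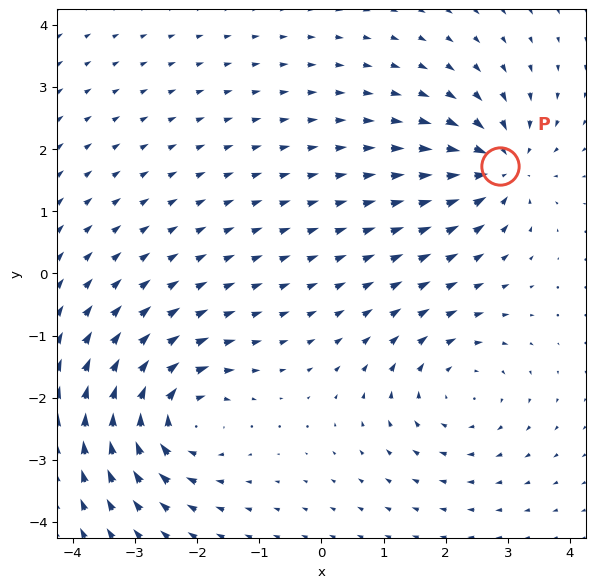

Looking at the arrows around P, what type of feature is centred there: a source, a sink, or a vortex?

At P (2.9, 1.7) the arrows converge inward. Divergence about -5, curl ≈0 — negative divergence with near-zero curl is a sink.

sink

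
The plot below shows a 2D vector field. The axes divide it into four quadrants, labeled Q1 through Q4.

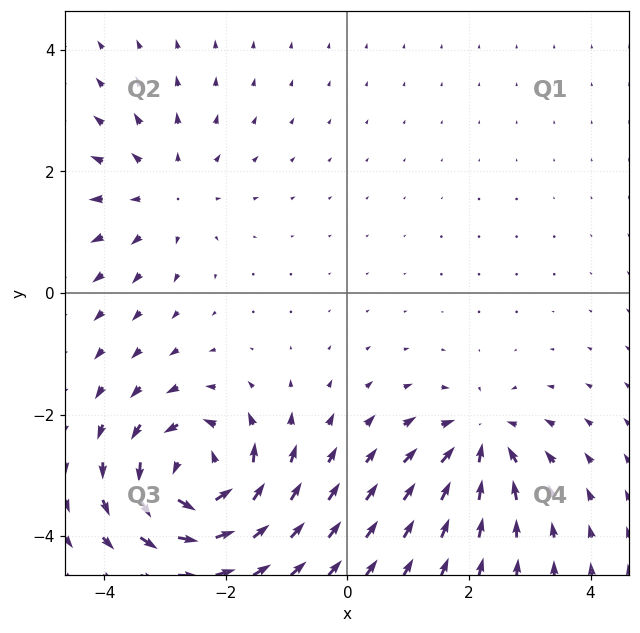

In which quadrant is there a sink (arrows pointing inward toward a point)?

The sink sits at approximately (2.2, -2.4), which lies in quadrant Q4. The divergence there is about -4, negative as expected for a sink.

Q4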